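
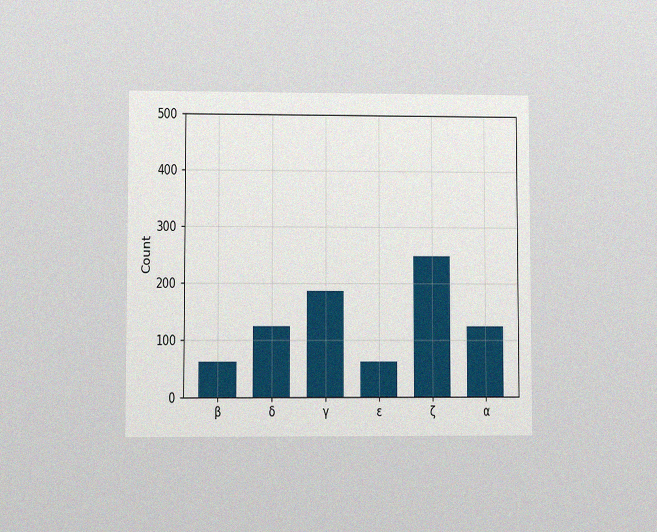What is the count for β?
The chart is viewed at a slight angle, with some photo noise. Reading along the chart's y-axis, the β bar reaches 62.

62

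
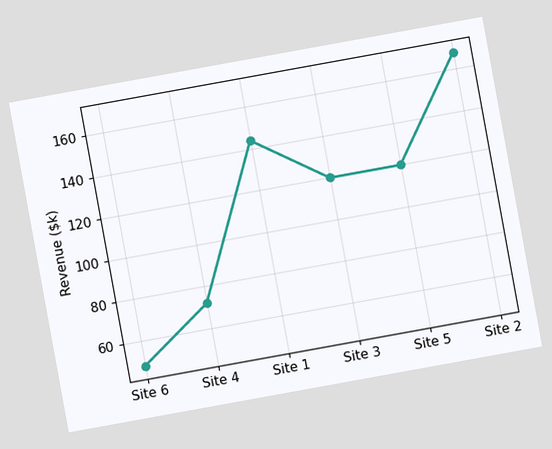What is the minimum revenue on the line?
The chart is tilted about 10° counter-clockwise. The lowest point is at Site 6, and reading across to the y-axis gives $48k.

$48k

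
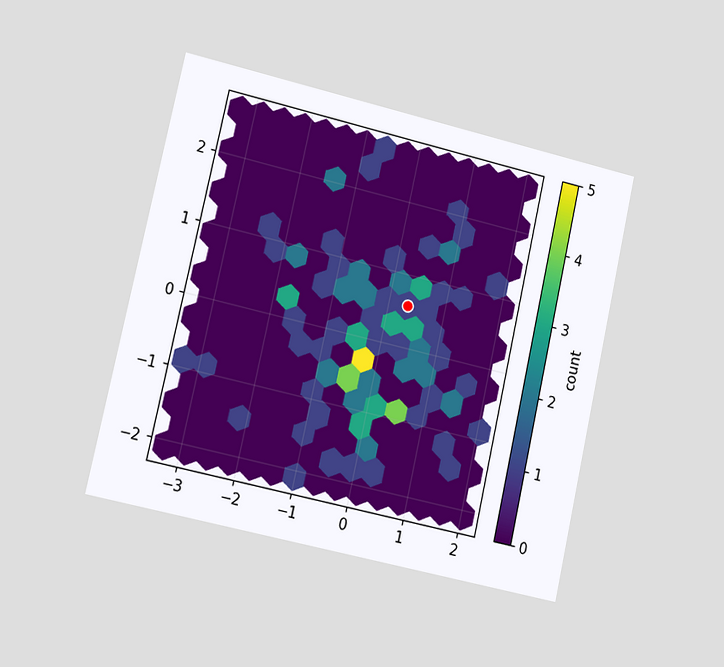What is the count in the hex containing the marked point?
The chart is tilted about 13° clockwise and viewed slightly from the left. The marked hex reads 1 on the colorbar.

1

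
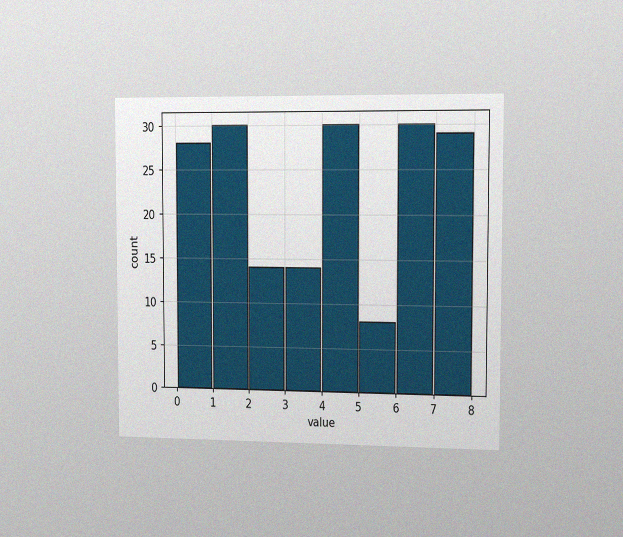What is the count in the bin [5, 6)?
The chart is viewed slightly from the right, with some photo noise. The [5, 6) bin has height 8.

8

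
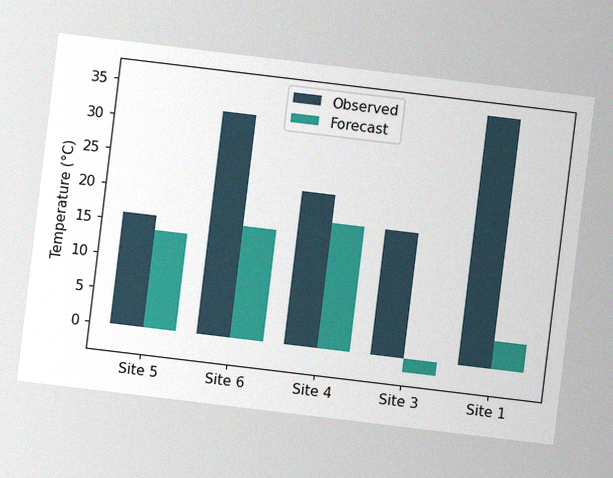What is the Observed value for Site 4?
The chart is tilted about 7° clockwise, with some photo noise. The Observed bar at Site 4 reaches 22°C on the y-axis.

22°C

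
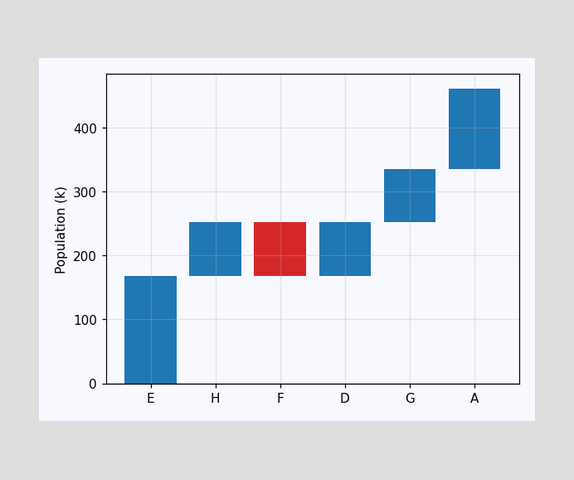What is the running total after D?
252k

After D the running total reaches 252k.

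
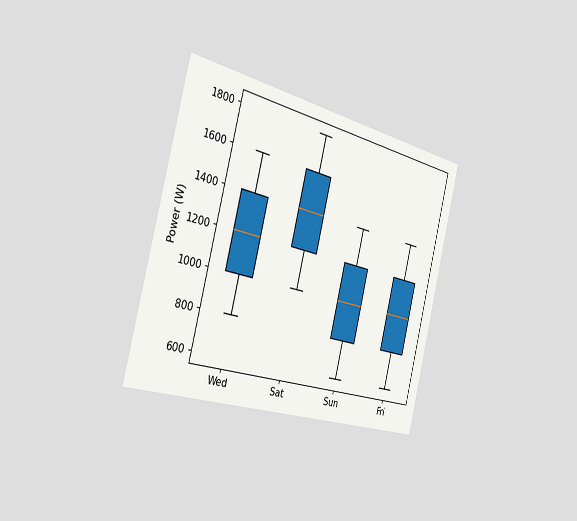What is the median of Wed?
The chart is tilted about 14° clockwise and viewed slightly from the left. The median line in the Wed box sits at 1200W.

1200W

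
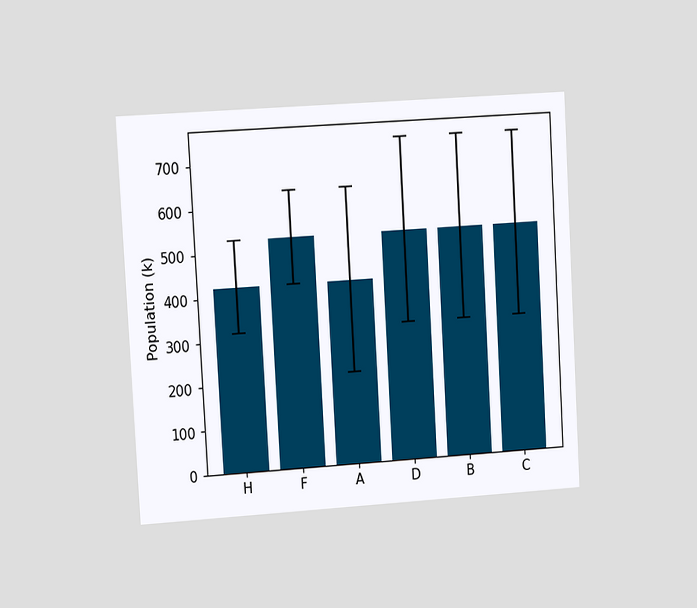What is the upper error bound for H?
The chart is tilted about 3° counter-clockwise and viewed at a slight angle. The H bar's upper whisker reaches 530k.

530k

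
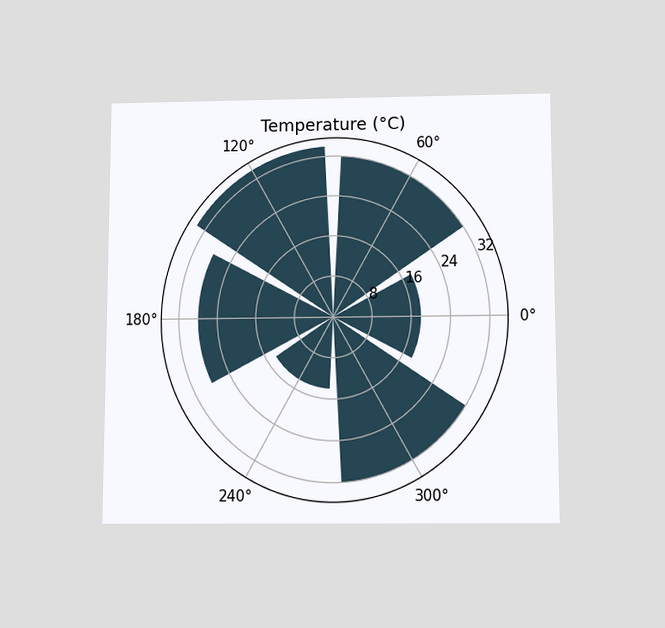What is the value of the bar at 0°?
The chart is viewed slightly from below. The bar at 0° reaches 18°C on the radial axis.

18°C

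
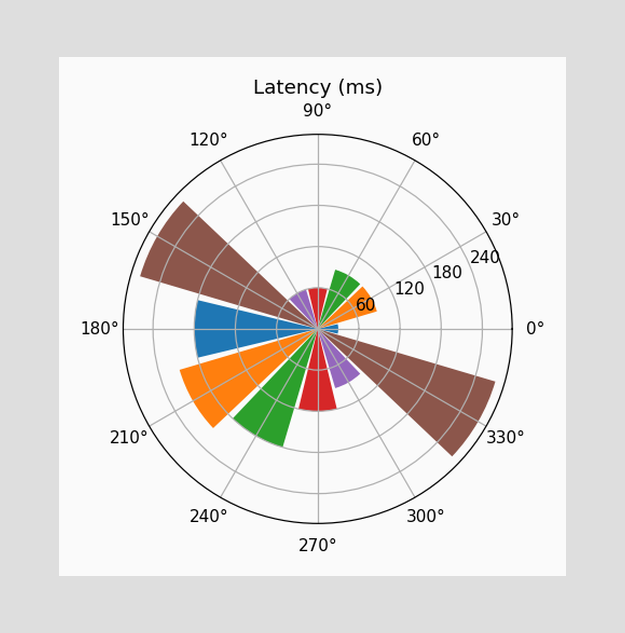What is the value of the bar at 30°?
90ms

The bar at 30° reaches 90ms on the radial axis.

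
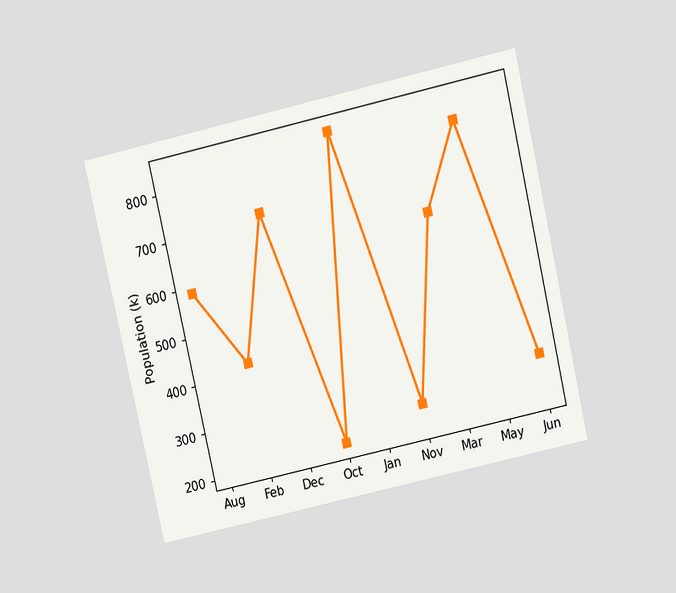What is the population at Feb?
420k

The chart is tilted about 13° counter-clockwise and viewed slightly from above. At Feb, the line is at 420k.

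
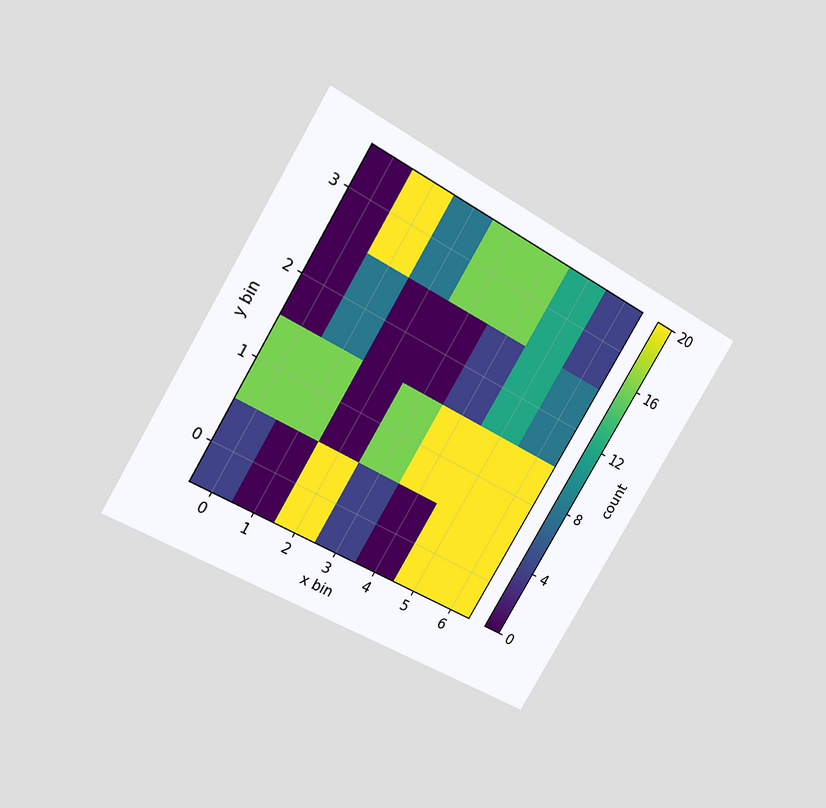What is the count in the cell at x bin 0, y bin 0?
The chart is tilted about 31° clockwise and viewed at a slight angle. Matching the cell (0, 0) against the colorbar gives 4.

4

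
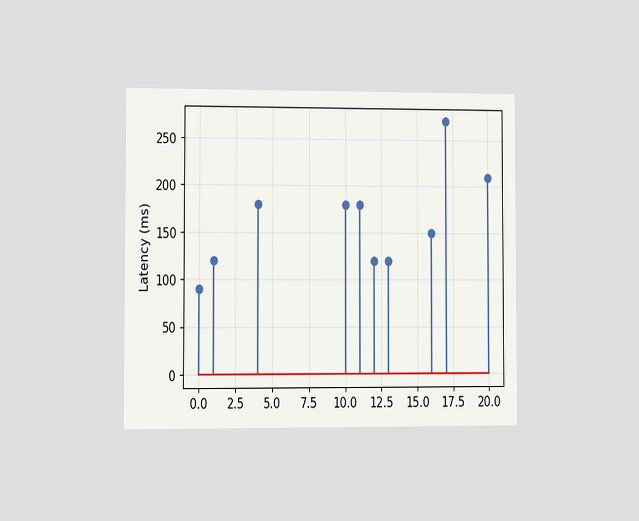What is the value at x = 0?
90ms

The chart is viewed at a slight angle. The stem at x=0 reaches 90ms.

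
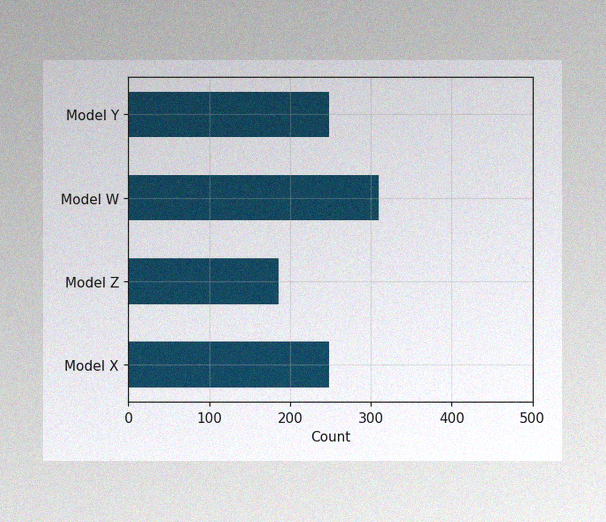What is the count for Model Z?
186

The image has some photo noise and uneven lighting. Reading along the chart's x-axis, the Model Z bar reaches 186.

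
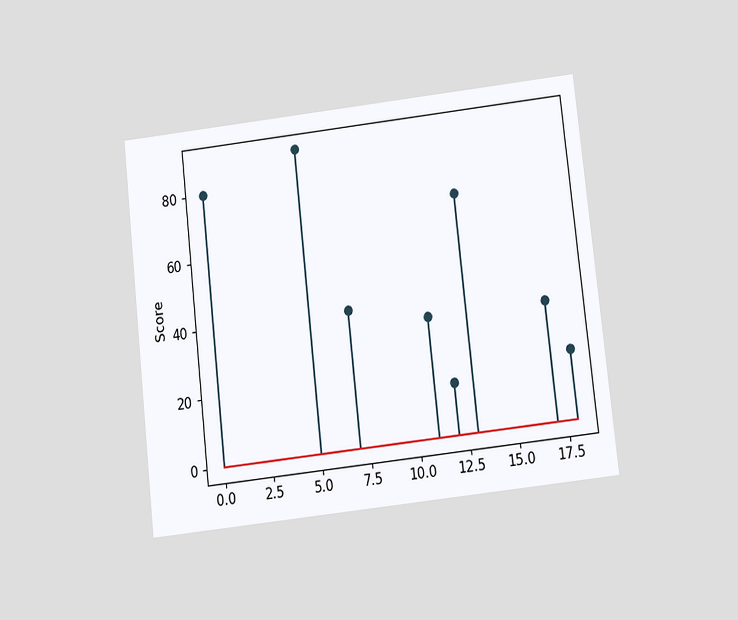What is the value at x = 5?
90

The chart is tilted about 6° counter-clockwise and viewed slightly from below. The stem at x=5 reaches 90.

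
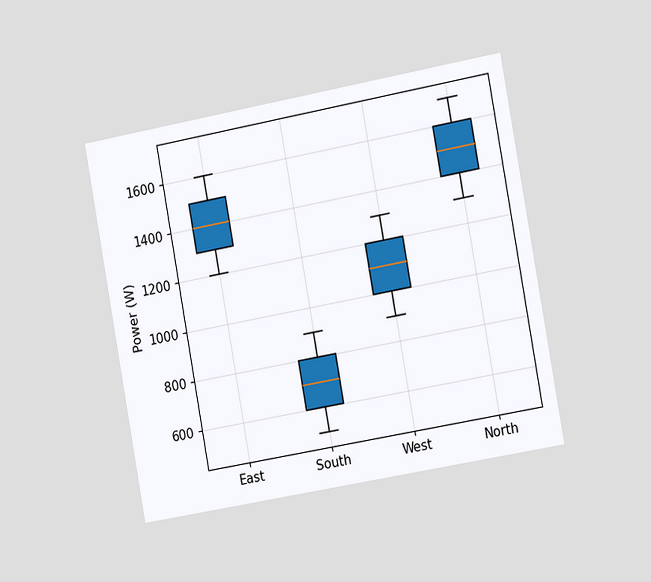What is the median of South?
The chart is tilted about 10° counter-clockwise and viewed slightly from the right. The median line in the South box sits at 700W.

700W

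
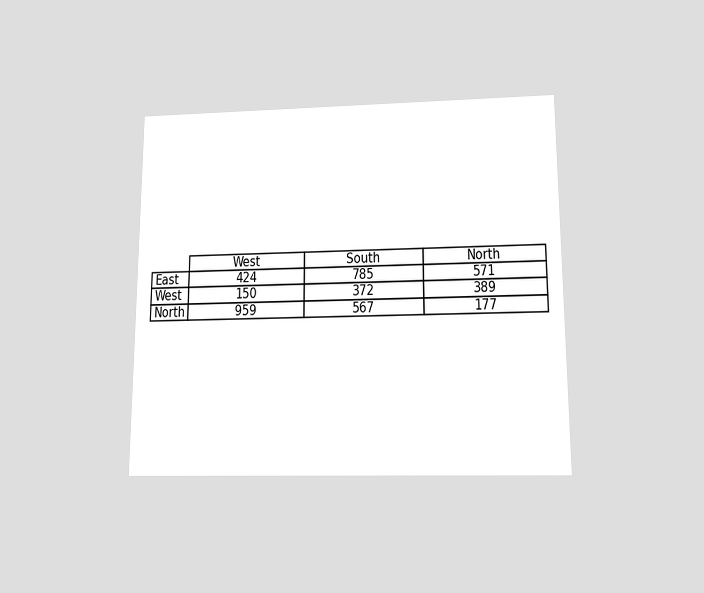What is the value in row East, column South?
785

The chart is viewed slightly from below. The (East, South) cell reads 785.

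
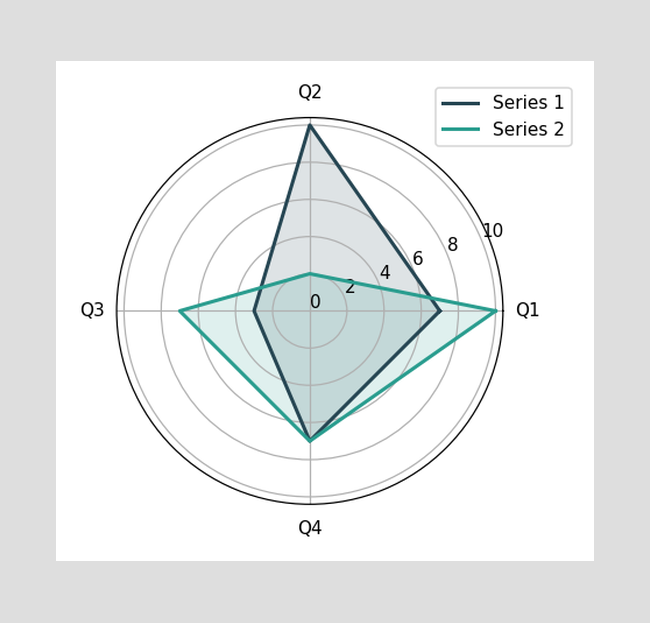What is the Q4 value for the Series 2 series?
7

On the Q4 axis, Series 2 reaches 7.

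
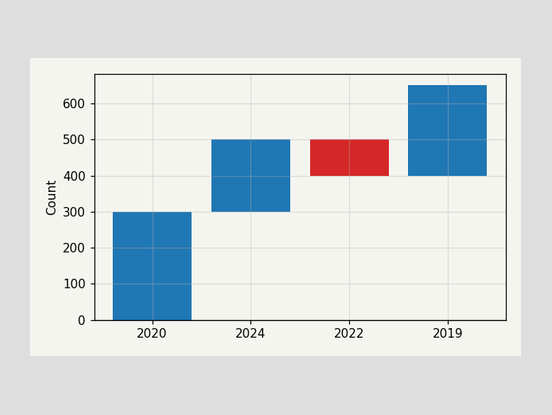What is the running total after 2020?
300

After 2020 the running total reaches 300.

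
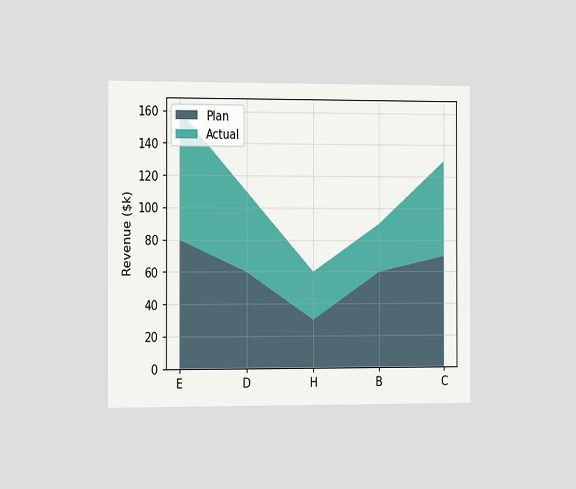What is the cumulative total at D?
The chart is viewed slightly from the left. The stacked total at D reaches $110k.

$110k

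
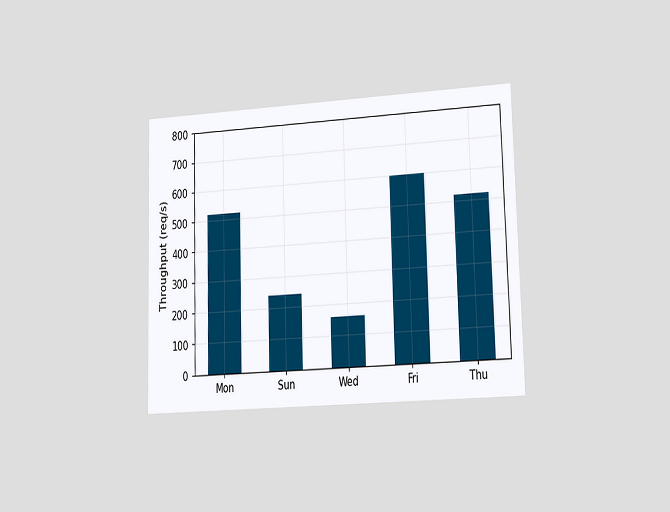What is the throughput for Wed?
160req/s

The chart is viewed slightly from the right. Reading along the chart's y-axis, the Wed bar reaches 160req/s.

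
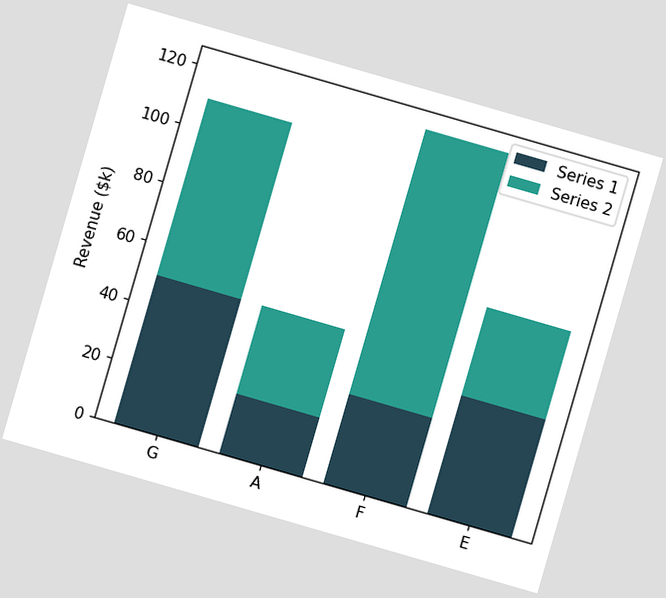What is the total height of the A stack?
$50k

The chart is tilted about 16° clockwise. The A stack's top reaches $50k on the y-axis.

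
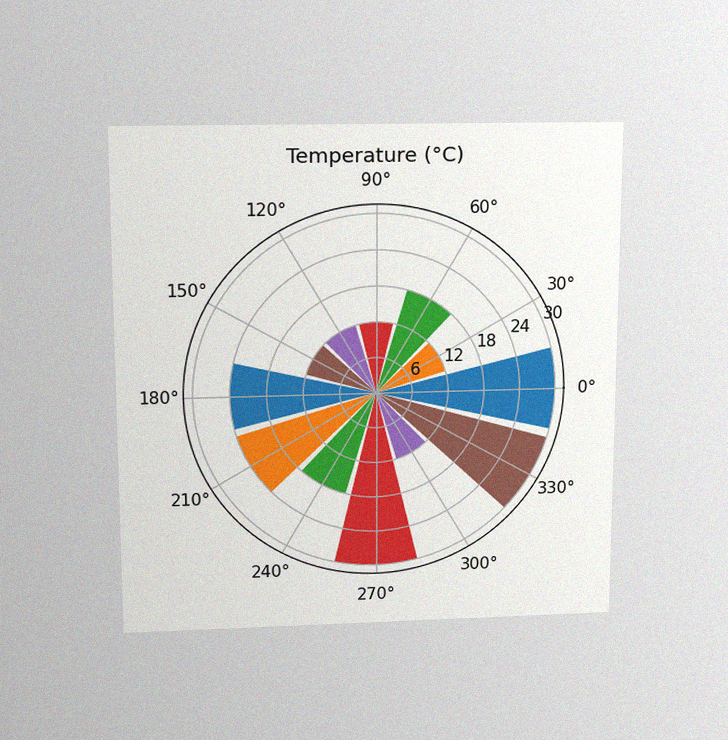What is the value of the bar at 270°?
30°C

The chart is viewed slightly from above, with some photo noise. The bar at 270° reaches 30°C on the radial axis.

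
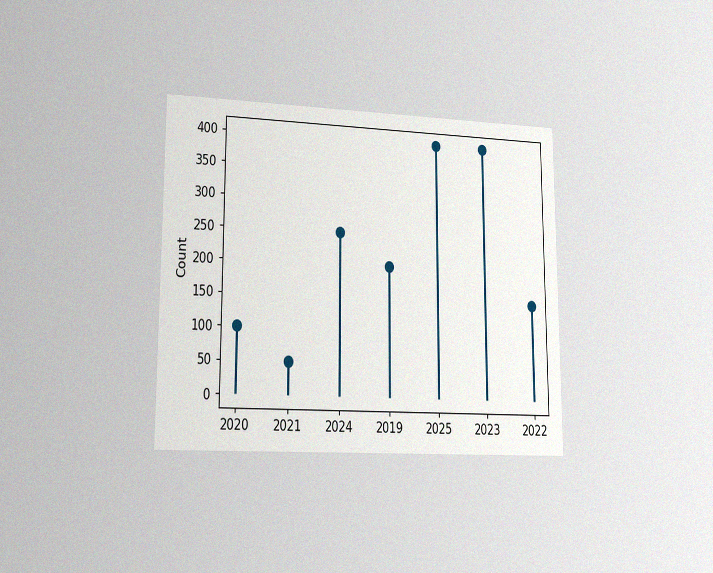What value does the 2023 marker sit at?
400

The chart is viewed slightly from the left, with some photo noise. The 2023 marker sits at 400.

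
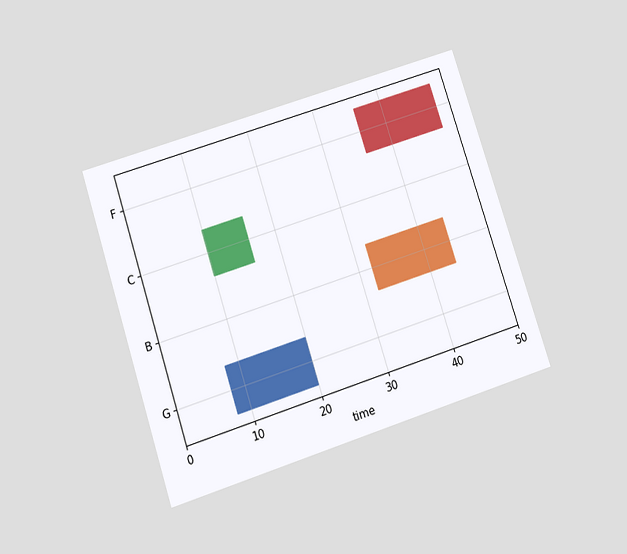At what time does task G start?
The chart is tilted about 18° counter-clockwise and viewed slightly from below. The G bar begins at t=8.

8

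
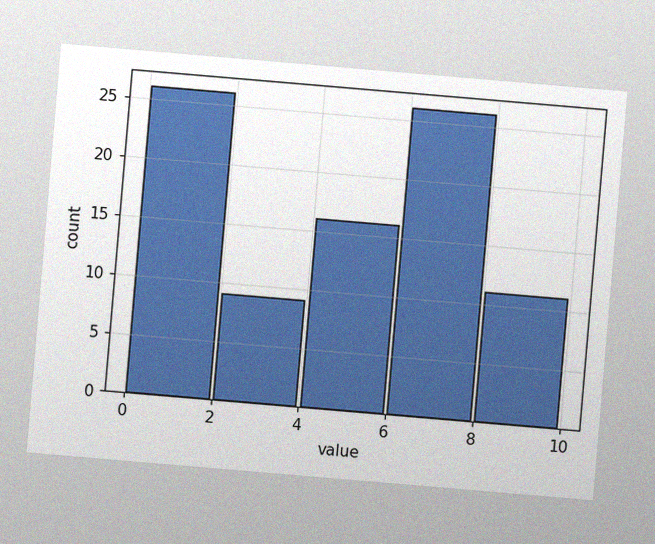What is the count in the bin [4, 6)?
16

The chart is tilted about 5° clockwise, with some photo noise. The [4, 6) bin has height 16.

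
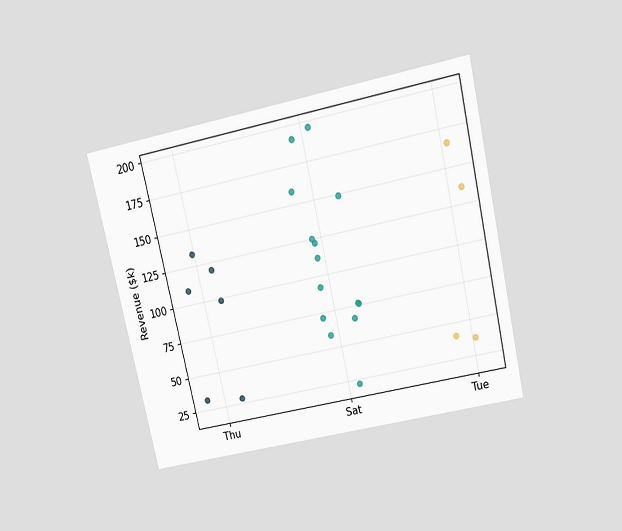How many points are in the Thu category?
The chart is tilted about 13° counter-clockwise and viewed slightly from above. Counting the markers in the Thu column gives 6.

6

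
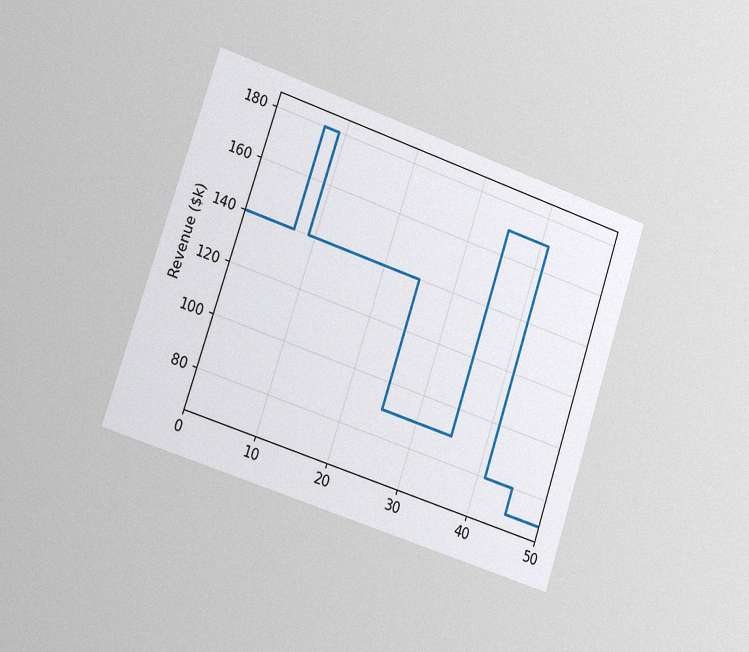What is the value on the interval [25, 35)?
The chart is tilted about 18° clockwise and viewed slightly from the left, with some photo noise. On [25, 35) the step sits at $90k.

$90k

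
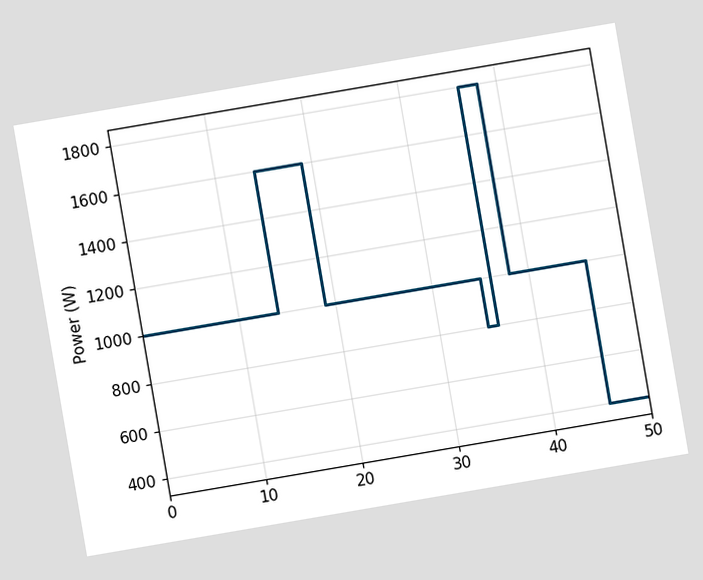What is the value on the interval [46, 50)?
The chart is tilted about 10° counter-clockwise. On [46, 50) the step sits at 400W.

400W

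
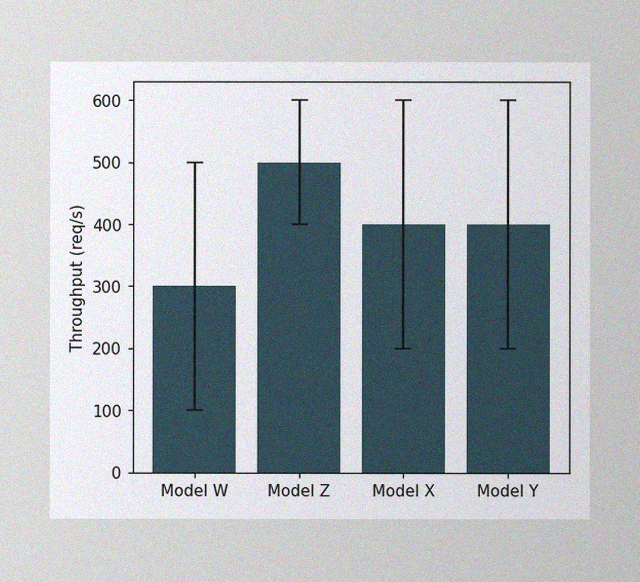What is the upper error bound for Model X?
The image has some photo noise and uneven lighting. The Model X bar's upper whisker reaches 600req/s.

600req/s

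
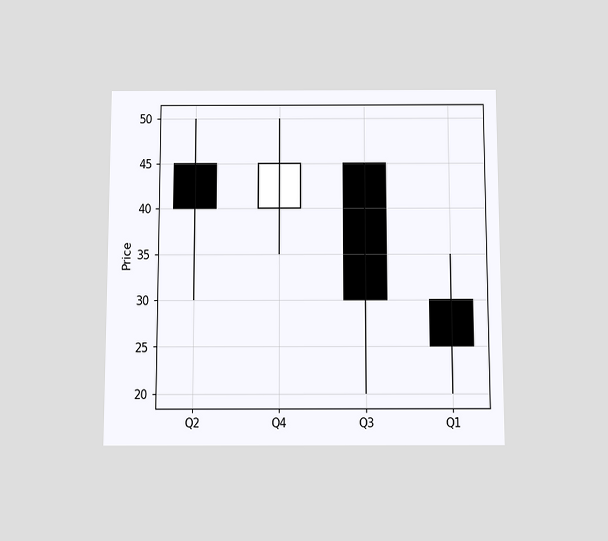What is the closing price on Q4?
45

The chart is viewed slightly from below. The Q4 candle closes at 45.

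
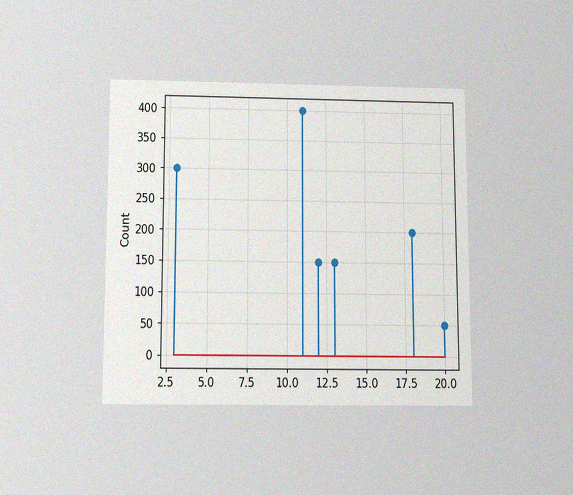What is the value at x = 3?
The chart is viewed slightly from below, with some photo noise. The stem at x=3 reaches 300.

300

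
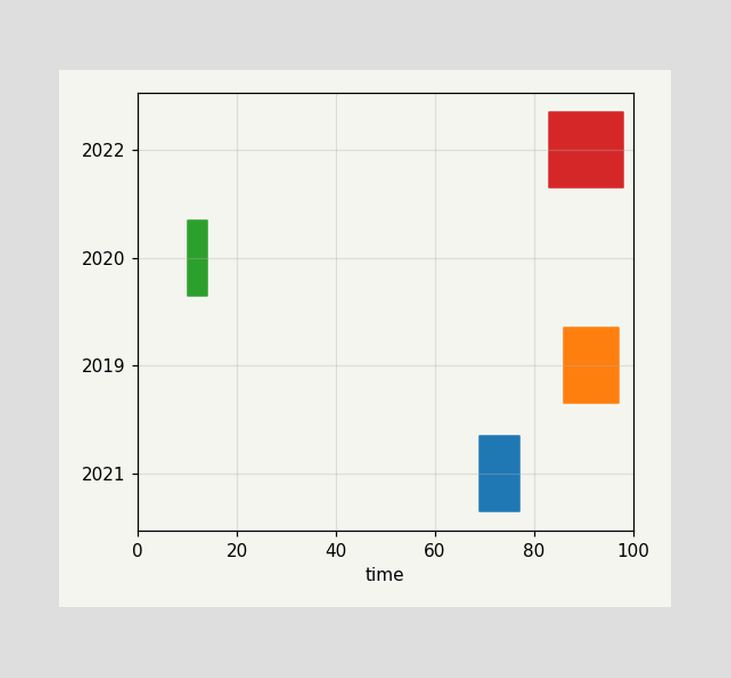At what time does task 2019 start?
The 2019 bar begins at t=86.

86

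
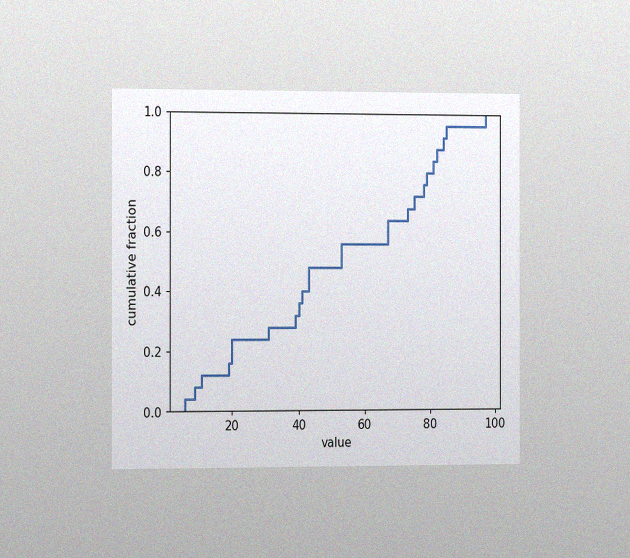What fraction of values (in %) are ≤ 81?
The chart is viewed slightly from the left, with some photo noise. At x=81 the ECDF step is at 84%.

84%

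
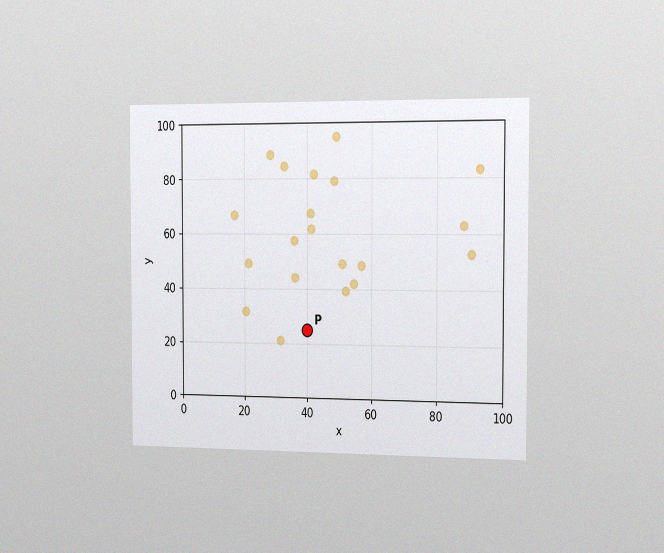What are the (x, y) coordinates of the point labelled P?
(40, 25)

The chart is viewed slightly from the right, with some photo noise. Following the gridlines from P to each axis, P sits at (40, 25).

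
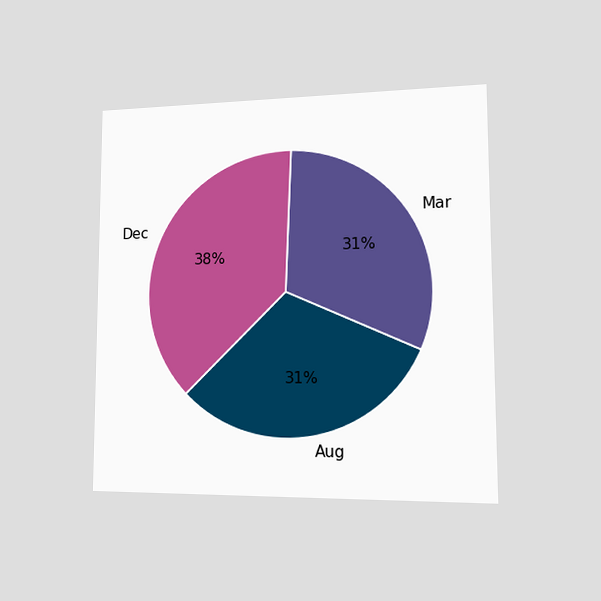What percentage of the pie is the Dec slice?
38%

The chart is viewed slightly from the right. The Dec slice takes up 38% of the pie.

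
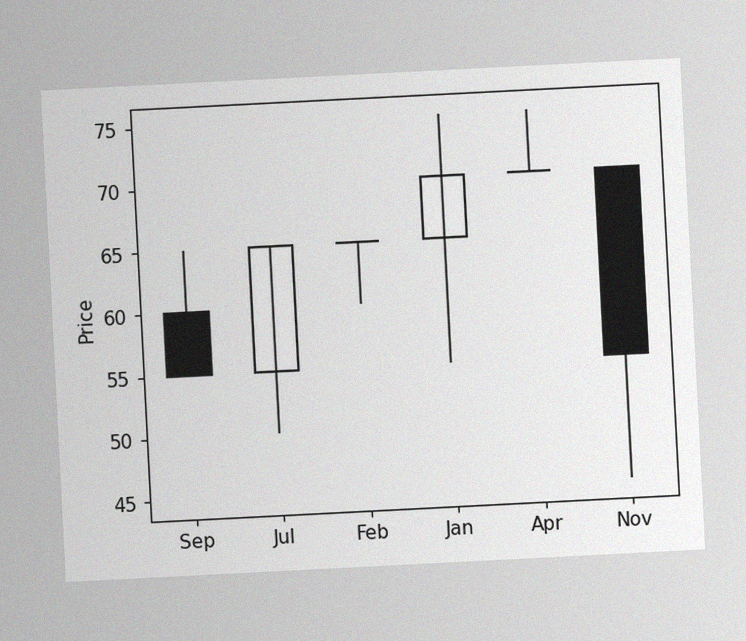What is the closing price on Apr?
70

The chart is tilted about 3° counter-clockwise, with some photo noise. The Apr candle closes at 70.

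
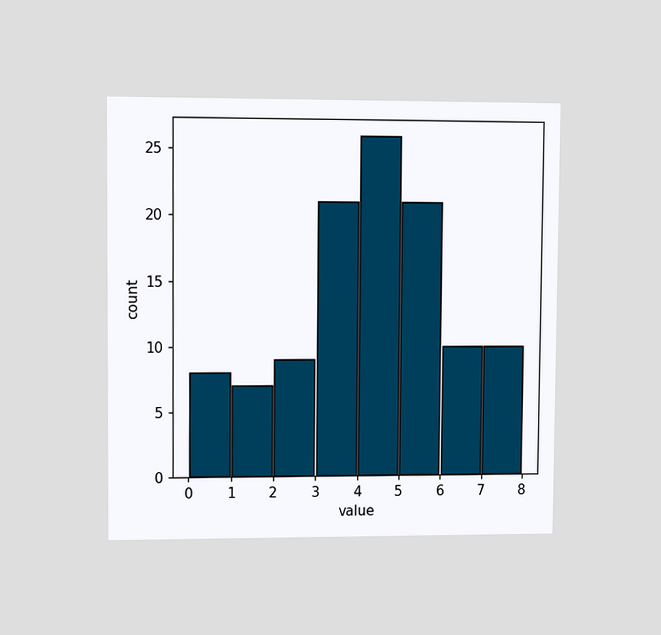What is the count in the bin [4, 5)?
26

The chart is viewed at a slight angle. The [4, 5) bin has height 26.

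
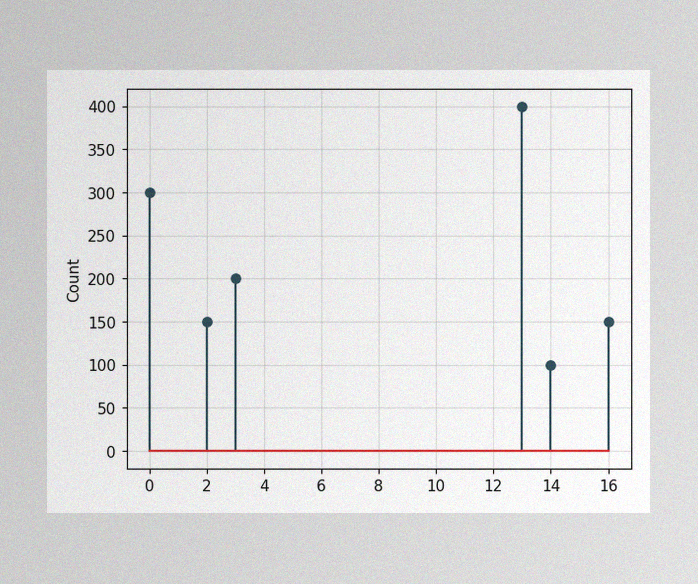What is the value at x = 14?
100

The image has some photo noise and uneven lighting. The stem at x=14 reaches 100.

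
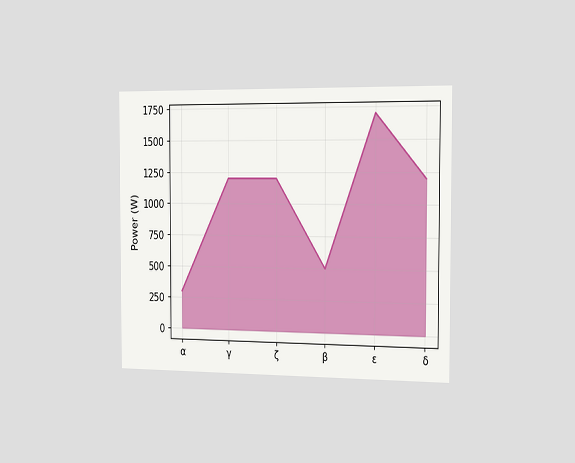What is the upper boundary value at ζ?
1200W

The chart is viewed slightly from the right. At ζ the upper boundary is at 1200W.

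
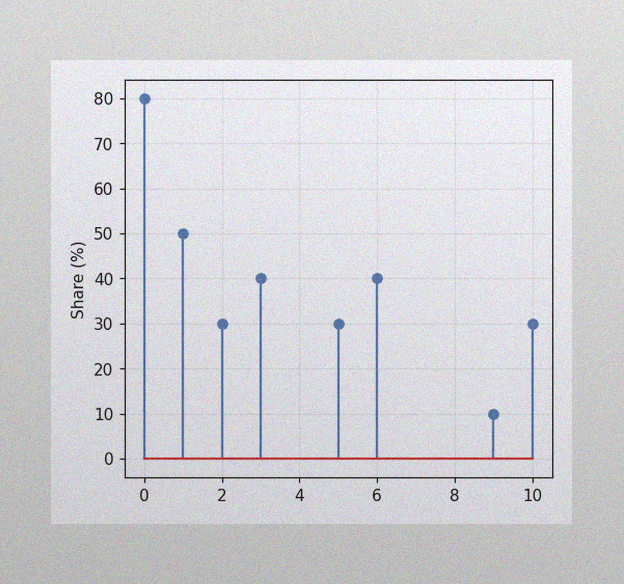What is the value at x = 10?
30%

The image has some photo noise and uneven lighting. The stem at x=10 reaches 30%.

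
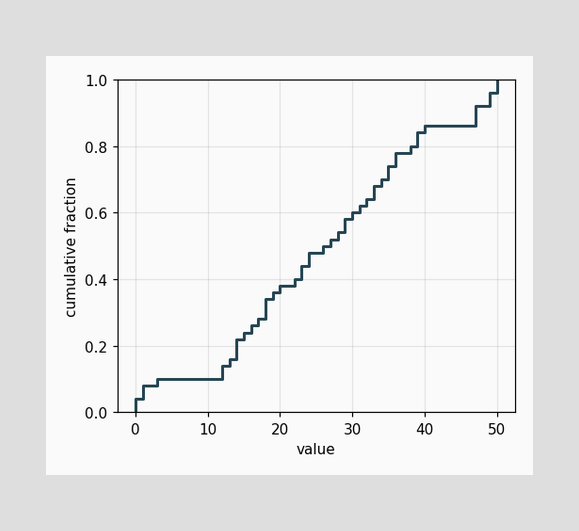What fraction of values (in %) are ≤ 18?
34%

At x=18 the ECDF step is at 34%.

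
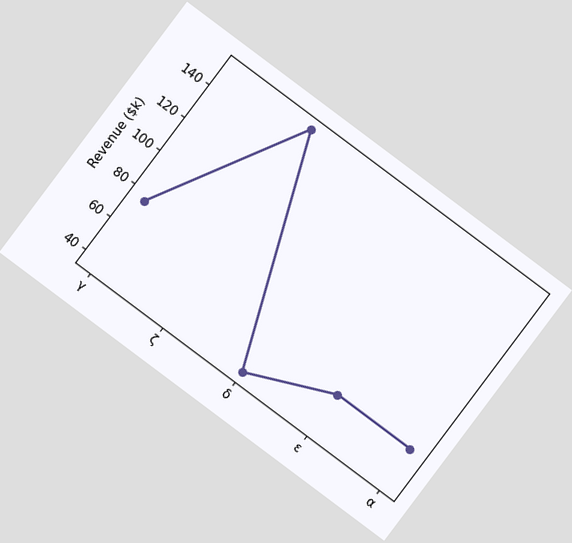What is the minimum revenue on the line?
$38k

The chart is tilted about 37° clockwise. The lowest point is at δ, and reading across to the y-axis gives $38k.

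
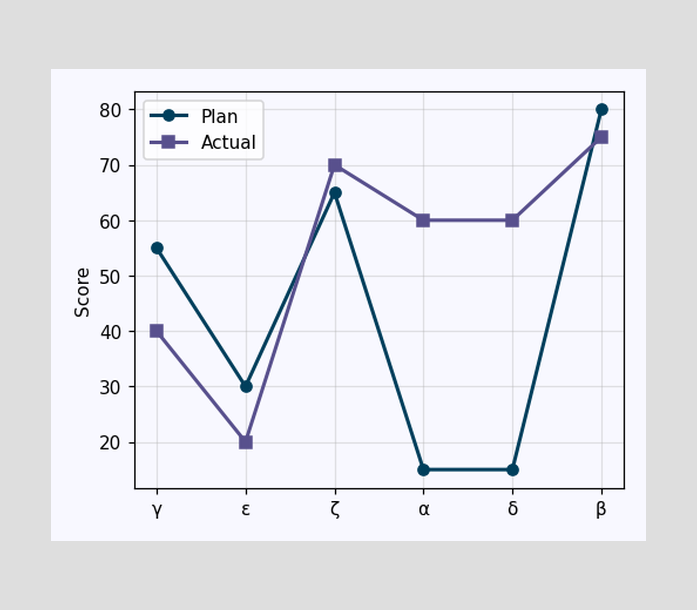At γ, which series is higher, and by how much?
At γ, Plan sits above the other line by 15.

Plan, by 15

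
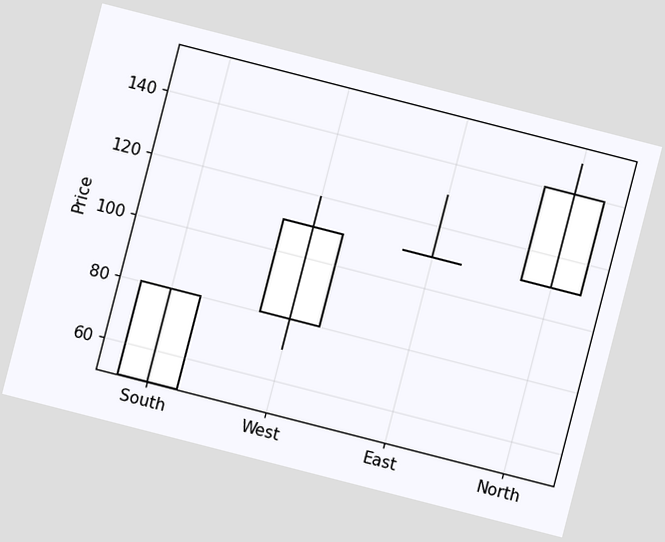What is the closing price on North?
140

The chart is tilted about 14° clockwise. The North candle closes at 140.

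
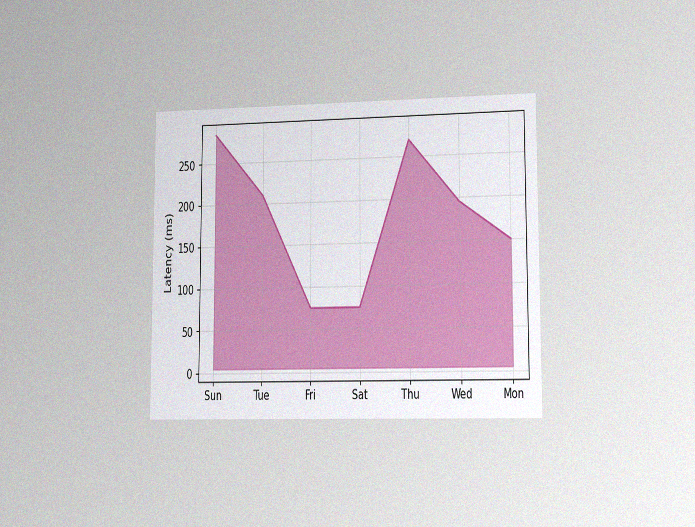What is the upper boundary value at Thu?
The chart is viewed slightly from the right, with some photo noise. At Thu the upper boundary is at 270ms.

270ms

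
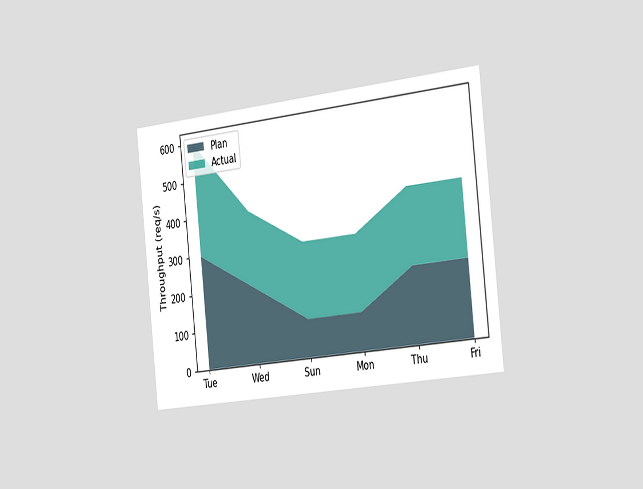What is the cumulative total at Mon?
The chart is tilted about 6° counter-clockwise and viewed slightly from the right. The stacked total at Mon reaches 300req/s.

300req/s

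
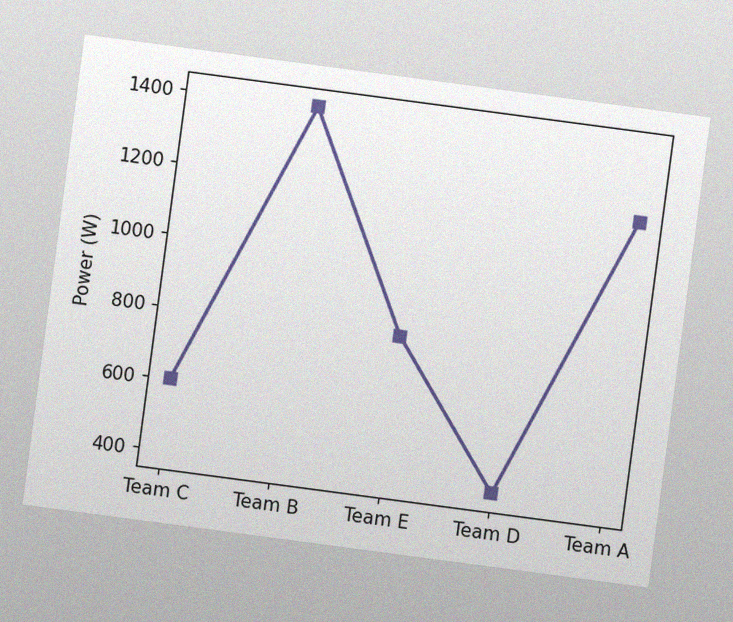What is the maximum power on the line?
The chart is tilted about 8° clockwise, with some photo noise. The highest point is at Team B, and reading across to the y-axis gives 1400W.

1400W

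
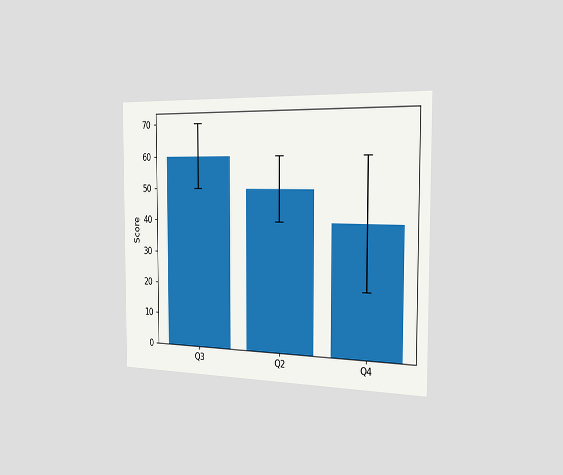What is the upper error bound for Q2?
The chart is viewed slightly from the right. The Q2 bar's upper whisker reaches 60.

60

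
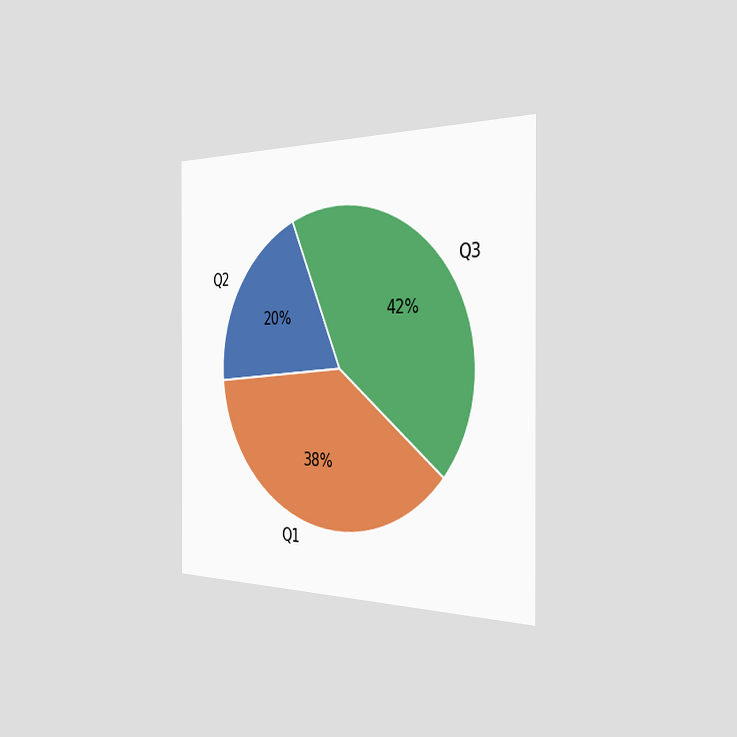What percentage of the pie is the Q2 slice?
The chart is viewed slightly from the right. The Q2 slice takes up 20% of the pie.

20%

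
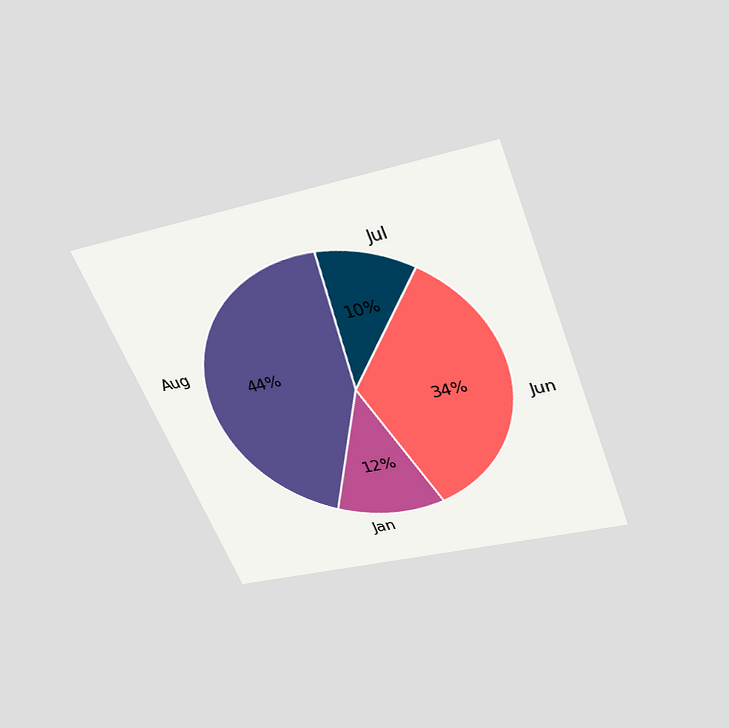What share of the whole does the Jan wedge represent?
12%

The chart is tilted about 21° counter-clockwise and viewed slightly from above. The Jan slice takes up 12% of the pie.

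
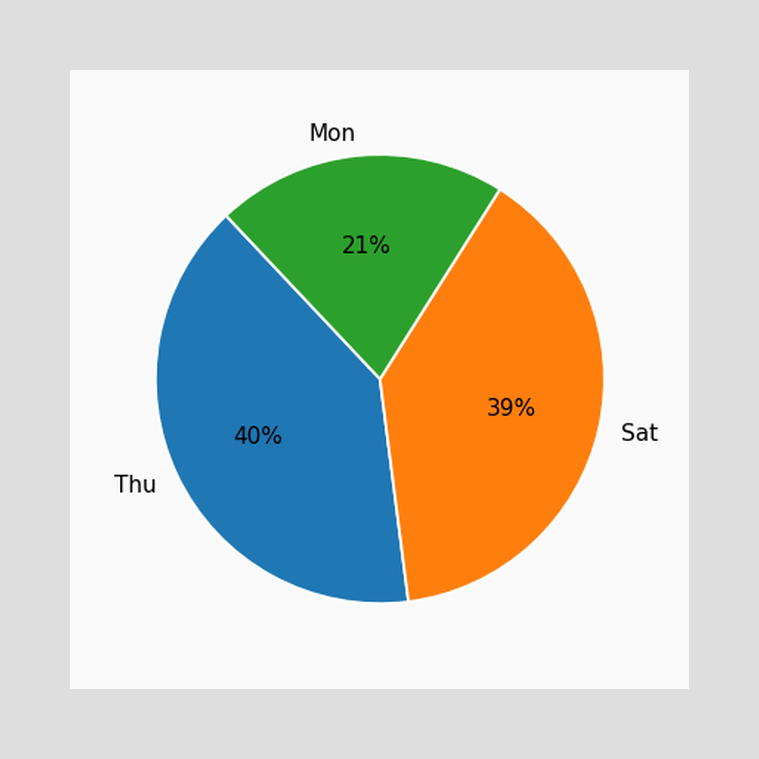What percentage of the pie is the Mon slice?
21%

The Mon slice takes up 21% of the pie.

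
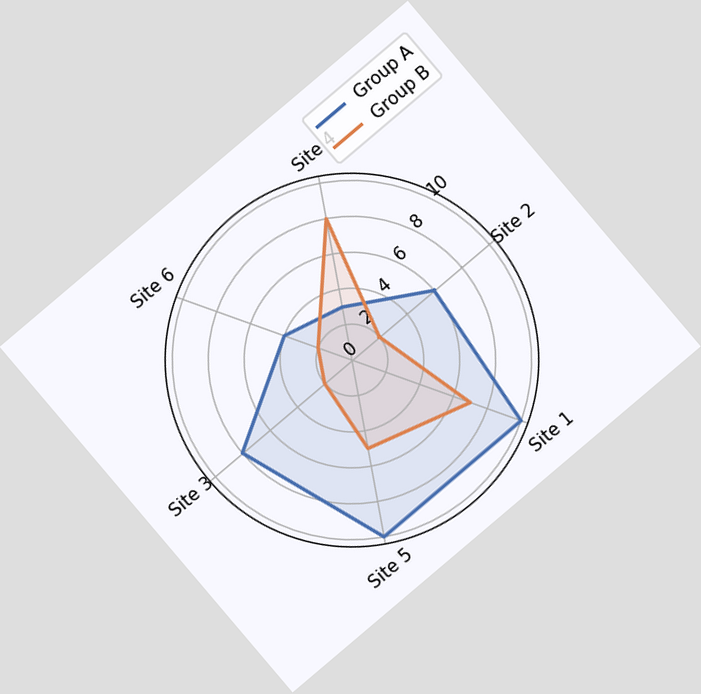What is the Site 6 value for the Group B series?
2

The chart is tilted about 40° counter-clockwise. On the Site 6 axis, Group B reaches 2.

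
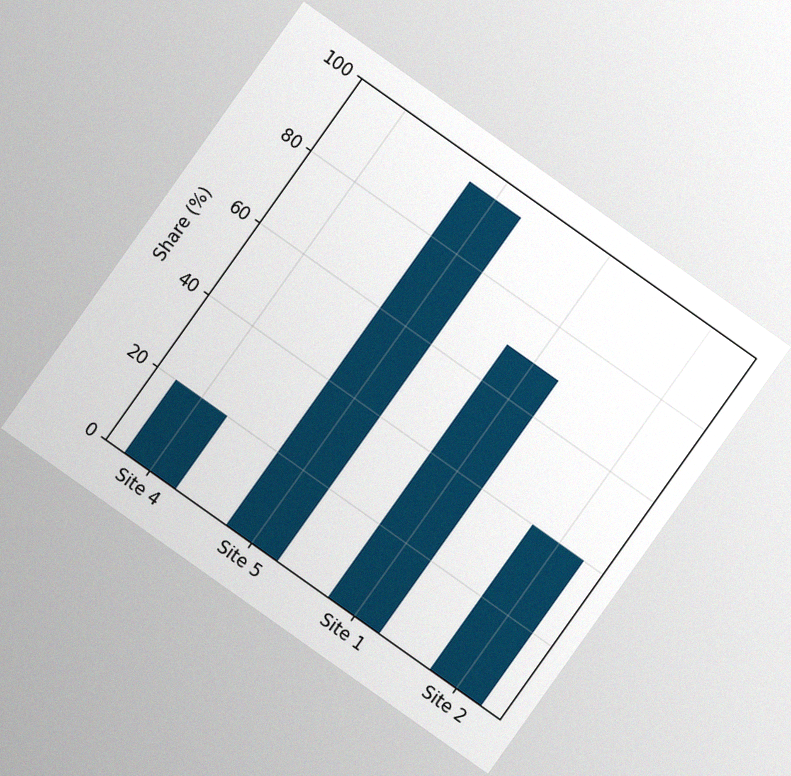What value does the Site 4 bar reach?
20%

The chart is tilted about 35° clockwise, with some photo noise. Reading along the chart's y-axis, the Site 4 bar reaches 20%.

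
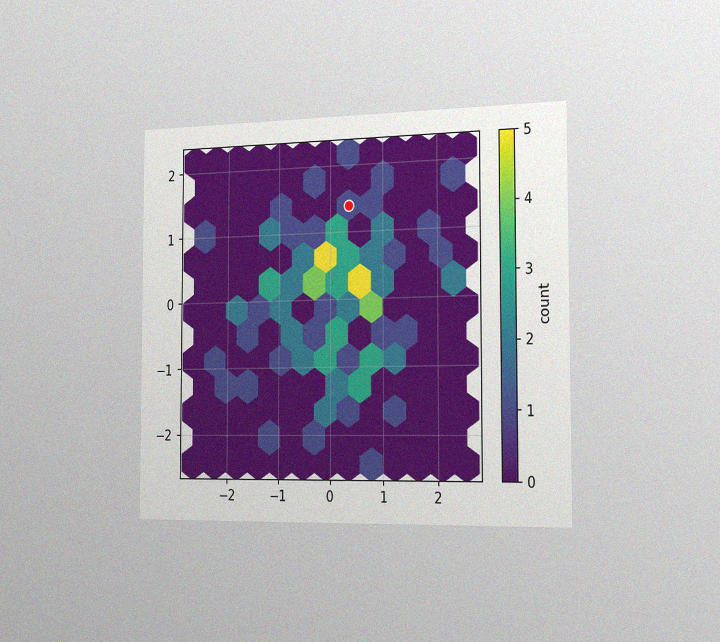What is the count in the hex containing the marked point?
The chart is viewed slightly from the right, with some photo noise. The marked hex reads 1 on the colorbar.

1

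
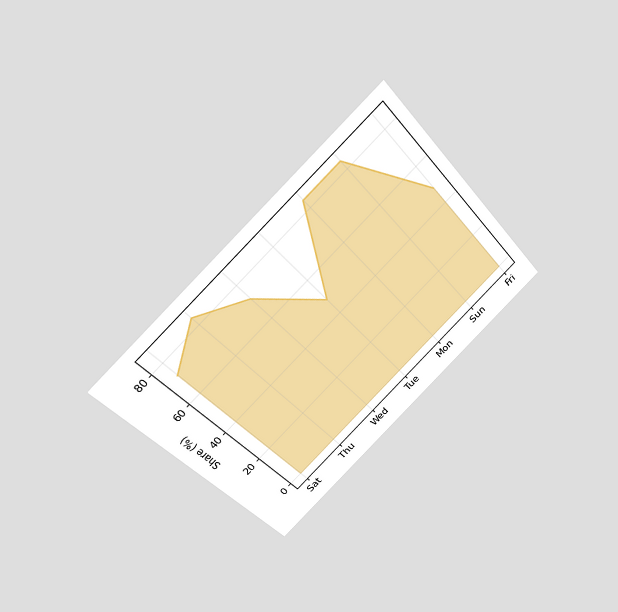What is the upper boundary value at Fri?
48%

The chart is tilted about 42° counter-clockwise and viewed at a slight angle. At Fri the upper boundary is at 48%.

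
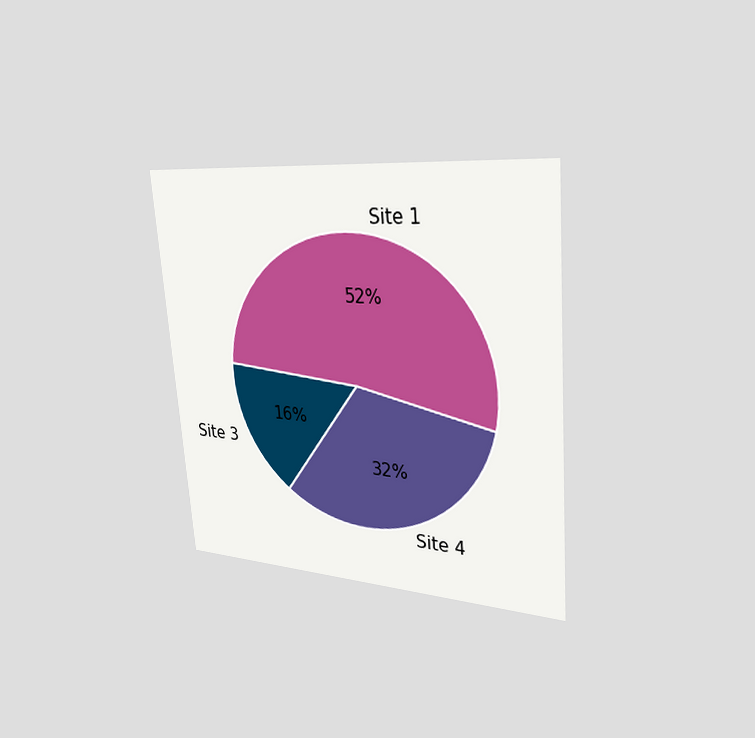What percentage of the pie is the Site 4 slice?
The chart is tilted about 5° counter-clockwise and viewed slightly from the right. The Site 4 slice takes up 32% of the pie.

32%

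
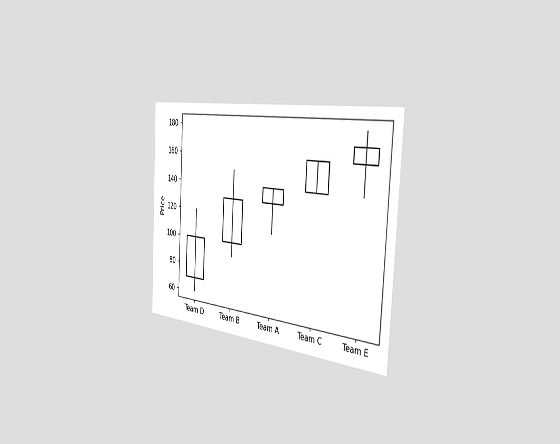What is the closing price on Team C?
The chart is tilted about 3° clockwise and viewed slightly from the right. The Team C candle closes at 160.

160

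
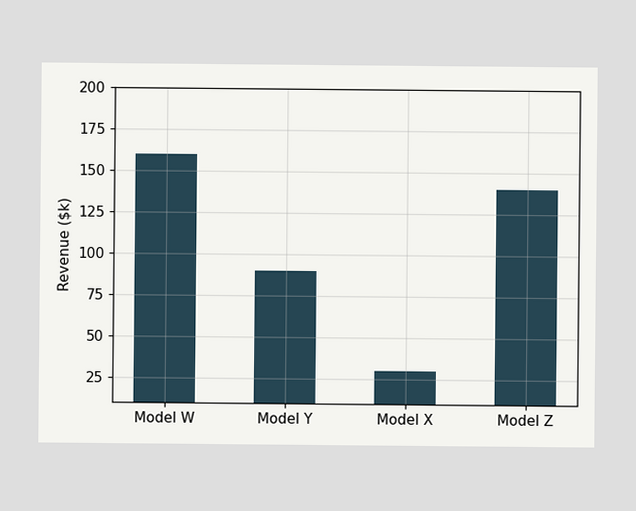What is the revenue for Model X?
$30k

Reading along the chart's y-axis, the Model X bar reaches $30k.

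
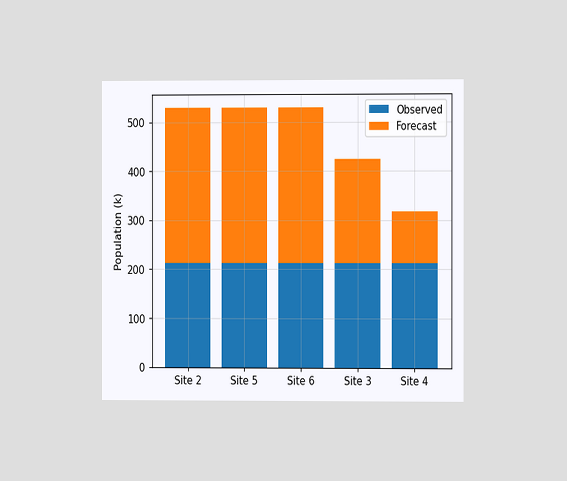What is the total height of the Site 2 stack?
The chart is viewed at a slight angle. The Site 2 stack's top reaches 530k on the y-axis.

530k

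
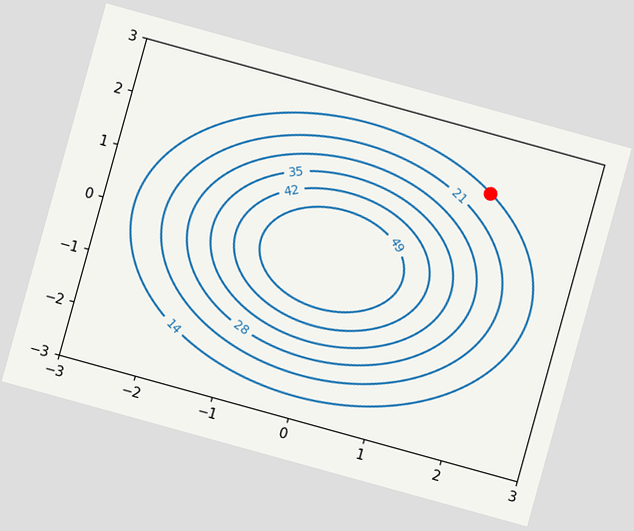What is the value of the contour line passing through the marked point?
14

The chart is tilted about 15° clockwise. The marked point sits on the contour labelled 14.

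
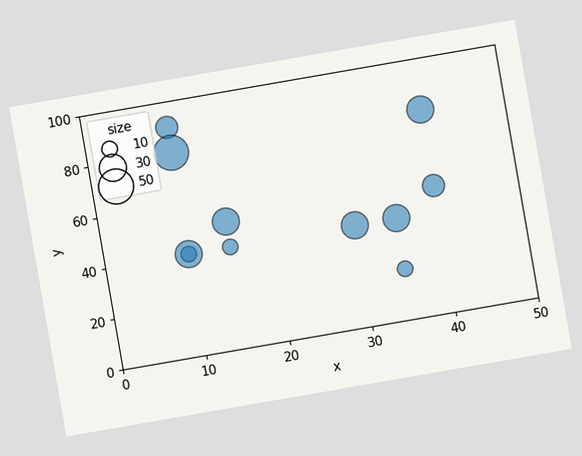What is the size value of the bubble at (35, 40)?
The chart is tilted about 10° counter-clockwise. Matching the bubble at (35, 40) against the size legend gives 30.

30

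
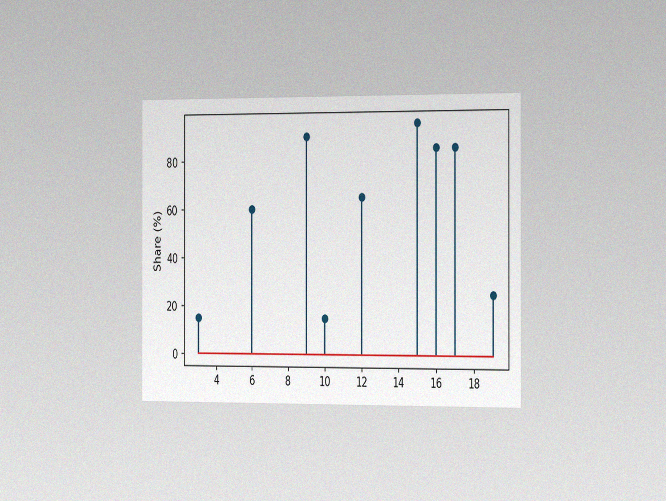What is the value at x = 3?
15%

The chart is viewed slightly from the right, with some photo noise. The stem at x=3 reaches 15%.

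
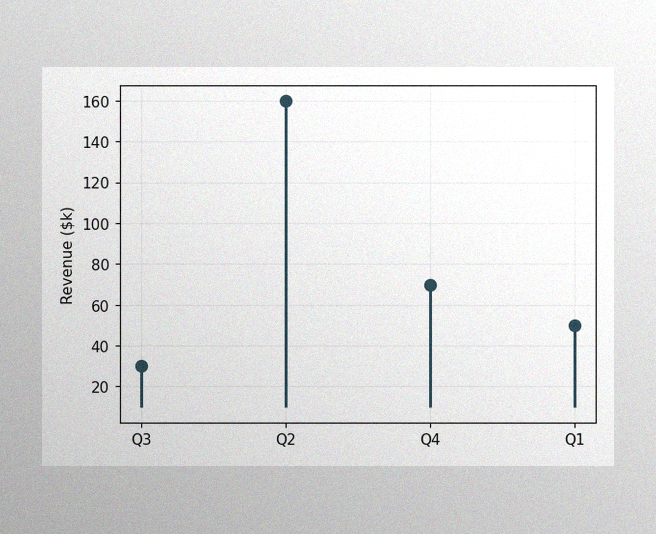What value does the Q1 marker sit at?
The image has some photo noise and uneven lighting. The Q1 marker sits at $50k.

$50k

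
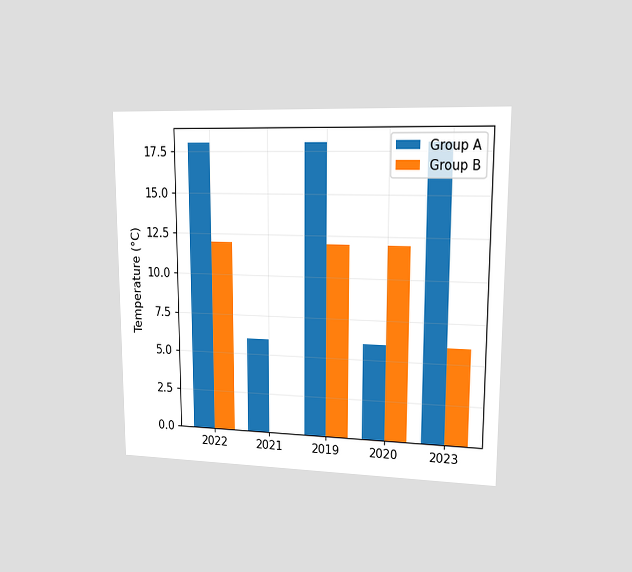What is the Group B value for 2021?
The chart is viewed at a slight angle. The Group B bar at 2021 reaches 0°C on the y-axis.

0°C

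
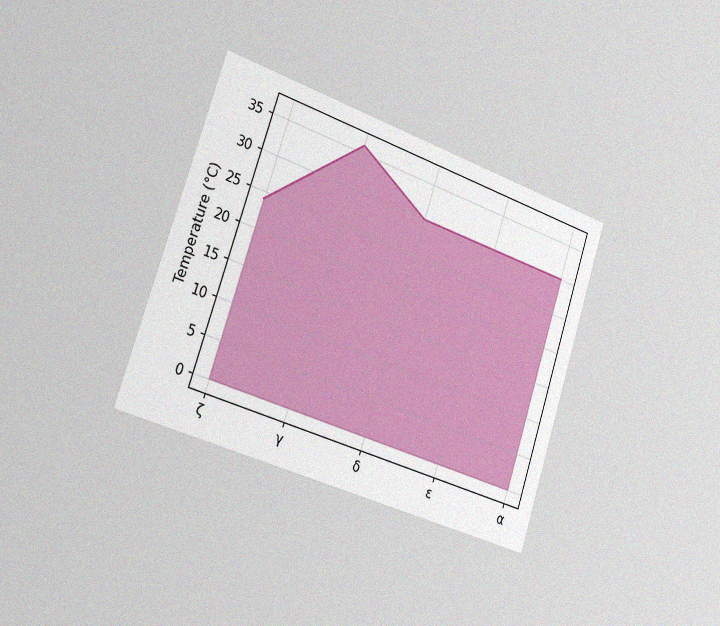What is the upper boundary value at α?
30°C

The chart is tilted about 18° clockwise and viewed slightly from the left, with some photo noise. At α the upper boundary is at 30°C.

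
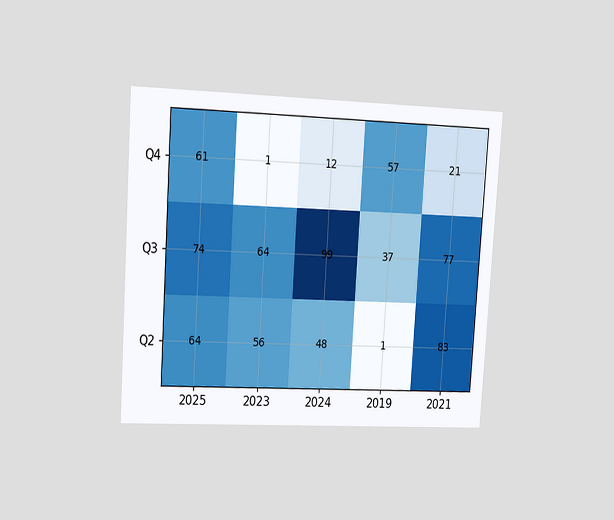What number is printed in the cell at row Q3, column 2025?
74

The chart is tilted about 4° clockwise and viewed slightly from the left. The (Q3, 2025) cell reads 74.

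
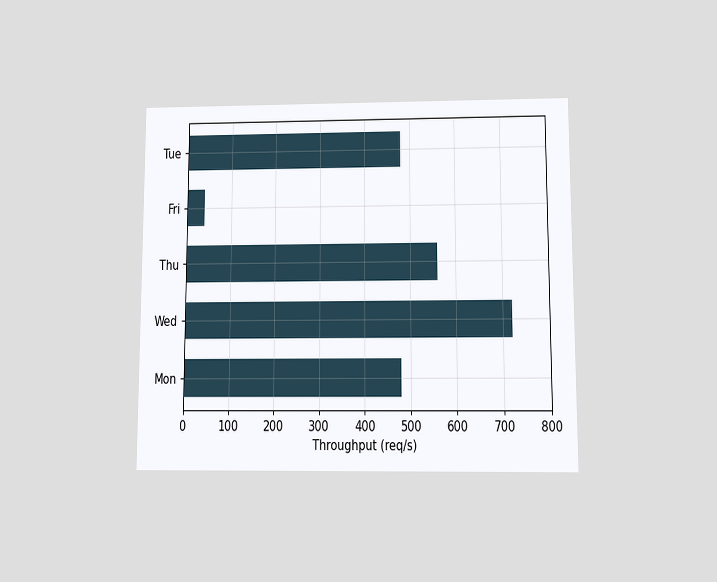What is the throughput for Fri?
The chart is viewed at a slight angle. Reading along the chart's x-axis, the Fri bar reaches 40req/s.

40req/s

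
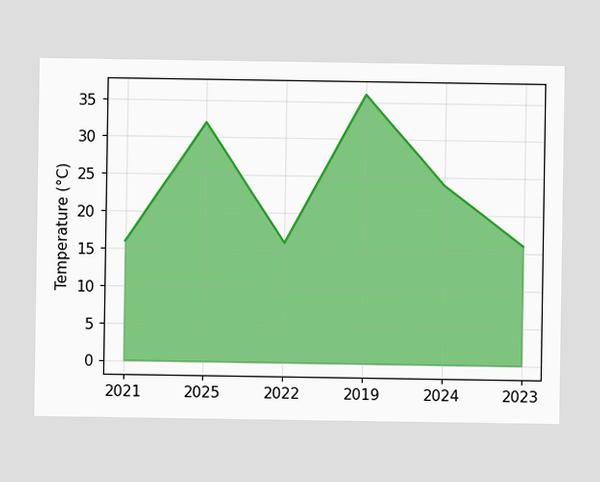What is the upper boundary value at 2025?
32°C

At 2025 the upper boundary is at 32°C.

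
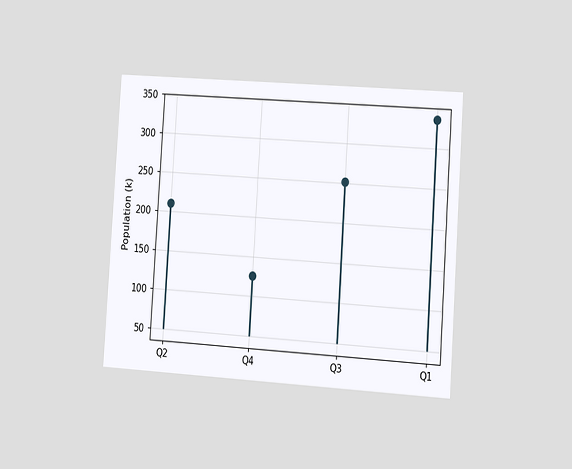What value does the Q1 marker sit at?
The chart is tilted about 4° clockwise and viewed slightly from the right. The Q1 marker sits at 336k.

336k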